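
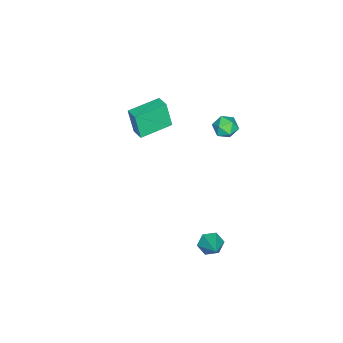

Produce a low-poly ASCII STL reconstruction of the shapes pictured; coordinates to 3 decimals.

solid 
facet normal -0.787 0.610 0.093
outer loop
vertex -4.774 -2.141 -0.209
vertex -4.283 -1.535 -0.029
vertex -4.669 -1.776 -1.722
endloop
endfacet
facet normal -0.613 -0.757 -0.225
outer loop
vertex -3.237 -2.885 -1.891
vertex -4.774 -2.141 -0.209
vertex -4.669 -1.776 -1.722
endloop
endfacet
facet normal -0.788 0.609 0.093
outer loop
vertex -4.669 -1.776 -1.722
vertex -4.283 -1.535 -0.029
vertex -4.179 -1.17 -1.542
endloop
endfacet
facet normal 0.067 0.234 -0.970
outer loop
vertex -4.179 -1.17 -1.542
vertex -3.237 -2.885 -1.891
vertex -4.669 -1.776 -1.722
endloop
endfacet
facet normal -0.067 -0.234 0.970
outer loop
vertex -4.774 -2.141 -0.209
vertex -2.851 -2.644 -0.198
vertex -4.283 -1.535 -0.029
endloop
endfacet
facet normal -0.613 -0.758 -0.225
outer loop
vertex -3.341 -3.25 -0.378
vertex -4.774 -2.141 -0.209
vertex -3.237 -2.885 -1.891
endloop
endfacet
facet normal -0.067 -0.234 0.970
outer loop
vertex -3.341 -3.25 -0.378
vertex -2.851 -2.644 -0.198
vertex -4.774 -2.141 -0.209
endloop
endfacet
facet normal 0.613 0.757 0.225
outer loop
vertex -4.283 -1.535 -0.029
vertex -2.851 -2.644 -0.198
vertex -4.179 -1.17 -1.542
endloop
endfacet
facet normal 0.067 0.234 -0.970
outer loop
vertex -2.746 -2.279 -1.711
vertex -3.237 -2.885 -1.891
vertex -4.179 -1.17 -1.542
endloop
endfacet
facet normal 0.613 0.757 0.225
outer loop
vertex -4.179 -1.17 -1.542
vertex -2.851 -2.644 -0.198
vertex -2.746 -2.279 -1.711
endloop
endfacet
facet normal 0.787 -0.610 -0.093
outer loop
vertex -2.746 -2.279 -1.711
vertex -3.341 -3.25 -0.378
vertex -3.237 -2.885 -1.891
endloop
endfacet
facet normal 0.788 -0.609 -0.092
outer loop
vertex -2.851 -2.644 -0.198
vertex -3.341 -3.25 -0.378
vertex -2.746 -2.279 -1.711
endloop
endfacet
facet normal -0.704 -0.466 -0.536
outer loop
vertex 2.768 3.076 -2.774
vertex 2.396 3.633 -2.77
vertex 2.839 3.53 -3.262
endloop
endfacet
facet normal 0.910 -0.361 -0.203
outer loop
vertex 2.768 3.076 -2.774
vertex 2.839 3.53 -3.262
vertex 3.444 4.327 -1.97
endloop
endfacet
facet normal -0.704 -0.465 -0.536
outer loop
vertex 2.839 3.53 -3.262
vertex 2.396 3.633 -2.77
vertex 2.467 4.087 -3.257
endloop
endfacet
facet normal 0.668 0.452 -0.591
outer loop
vertex 2.839 3.53 -3.262
vertex 2.467 4.087 -3.257
vertex 3.444 4.327 -1.97
endloop
endfacet
facet normal -0.703 -0.466 -0.537
outer loop
vertex 2.467 4.087 -3.257
vertex 2.396 3.633 -2.77
vertex 2.024 4.19 -2.766
endloop
endfacet
facet normal 0.014 0.981 -0.193
outer loop
vertex 2.467 4.087 -3.257
vertex 2.024 4.19 -2.766
vertex 3.444 4.327 -1.97
endloop
endfacet
facet normal -0.703 -0.466 -0.537
outer loop
vertex 2.024 4.19 -2.766
vertex 2.396 3.633 -2.77
vertex 1.953 3.736 -2.279
endloop
endfacet
facet normal -0.400 0.699 0.593
outer loop
vertex 2.024 4.19 -2.766
vertex 1.953 3.736 -2.279
vertex 3.444 4.327 -1.97
endloop
endfacet
facet normal -0.703 -0.466 -0.537
outer loop
vertex 1.953 3.736 -2.279
vertex 2.396 3.633 -2.77
vertex 2.325 3.179 -2.283
endloop
endfacet
facet normal -0.159 -0.113 0.981
outer loop
vertex 1.953 3.736 -2.279
vertex 2.325 3.179 -2.283
vertex 3.444 4.327 -1.97
endloop
endfacet
facet normal -0.703 -0.466 -0.537
outer loop
vertex 2.325 3.179 -2.283
vertex 2.396 3.633 -2.77
vertex 2.768 3.076 -2.774
endloop
endfacet
facet normal 0.497 -0.643 0.583
outer loop
vertex 2.325 3.179 -2.283
vertex 2.768 3.076 -2.774
vertex 3.444 4.327 -1.97
endloop
endfacet
facet normal 0.241 0.913 0.330
outer loop
vertex -3.153 2.847 0.809
vertex -2.948 2.567 1.434
vertex -2.476 2.635 0.901
endloop
endfacet
facet normal 0.323 0.868 -0.378
outer loop
vertex -3.153 2.847 0.809
vertex -2.476 2.635 0.901
vertex -2.815 2.494 0.287
endloop
endfacet
facet normal -0.305 0.685 -0.661
outer loop
vertex -3.153 2.847 0.809
vertex -2.815 2.494 0.287
vertex -3.496 2.339 0.441
endloop
endfacet
facet normal -0.776 0.618 -0.130
outer loop
vertex -3.153 2.847 0.809
vertex -3.496 2.339 0.441
vertex -3.578 2.385 1.15
endloop
endfacet
facet normal -0.437 0.759 0.483
outer loop
vertex -3.153 2.847 0.809
vertex -3.578 2.385 1.15
vertex -2.948 2.567 1.434
endloop
endfacet
facet normal 0.788 0.340 -0.513
outer loop
vertex -2.815 2.494 0.287
vertex -2.476 2.635 0.901
vertex -2.402 1.995 0.59
endloop
endfacet
facet normal 0.654 0.415 0.632
outer loop
vertex -2.476 2.635 0.901
vertex -2.948 2.567 1.434
vertex -2.484 2.041 1.299
endloop
endfacet
facet normal -0.445 0.166 0.880
outer loop
vertex -2.948 2.567 1.434
vertex -3.578 2.385 1.15
vertex -3.165 1.886 1.453
endloop
endfacet
facet normal -0.992 -0.061 -0.111
outer loop
vertex -3.578 2.385 1.15
vertex -3.496 2.339 0.441
vertex -3.504 1.745 0.839
endloop
endfacet
facet normal -0.230 0.046 -0.972
outer loop
vertex -3.496 2.339 0.441
vertex -2.815 2.494 0.287
vertex -3.032 1.813 0.306
endloop
endfacet
facet normal 0.776 -0.618 0.130
outer loop
vertex -2.827 1.533 0.931
vertex -2.402 1.995 0.59
vertex -2.484 2.041 1.299
endloop
endfacet
facet normal 0.305 -0.685 0.661
outer loop
vertex -2.827 1.533 0.931
vertex -2.484 2.041 1.299
vertex -3.165 1.886 1.453
endloop
endfacet
facet normal -0.323 -0.868 0.378
outer loop
vertex -2.827 1.533 0.931
vertex -3.165 1.886 1.453
vertex -3.504 1.745 0.839
endloop
endfacet
facet normal -0.241 -0.913 -0.330
outer loop
vertex -2.827 1.533 0.931
vertex -3.504 1.745 0.839
vertex -3.032 1.813 0.306
endloop
endfacet
facet normal 0.437 -0.759 -0.483
outer loop
vertex -2.827 1.533 0.931
vertex -3.032 1.813 0.306
vertex -2.402 1.995 0.59
endloop
endfacet
facet normal 0.992 0.061 0.111
outer loop
vertex -2.484 2.041 1.299
vertex -2.402 1.995 0.59
vertex -2.476 2.635 0.901
endloop
endfacet
facet normal 0.230 -0.046 0.972
outer loop
vertex -3.165 1.886 1.453
vertex -2.484 2.041 1.299
vertex -2.948 2.567 1.434
endloop
endfacet
facet normal -0.788 -0.340 0.513
outer loop
vertex -3.504 1.745 0.839
vertex -3.165 1.886 1.453
vertex -3.578 2.385 1.15
endloop
endfacet
facet normal -0.654 -0.415 -0.632
outer loop
vertex -3.032 1.813 0.306
vertex -3.504 1.745 0.839
vertex -3.496 2.339 0.441
endloop
endfacet
facet normal 0.445 -0.166 -0.880
outer loop
vertex -2.402 1.995 0.59
vertex -3.032 1.813 0.306
vertex -2.815 2.494 0.287
endloop
endfacet

endsolid


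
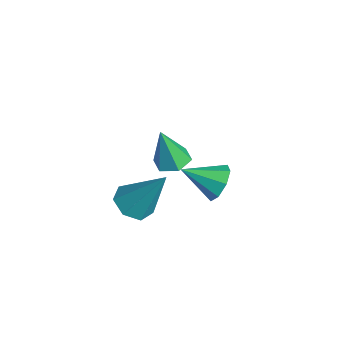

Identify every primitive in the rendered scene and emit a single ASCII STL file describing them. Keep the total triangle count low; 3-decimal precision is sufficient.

solid 
facet normal -0.343 -0.432 -0.834
outer loop
vertex 2.809 -3.728 -1.408
vertex 2.105 -3.765 -1.099
vertex 2.416 -3.2 -1.52
endloop
endfacet
facet normal 0.803 0.548 -0.233
outer loop
vertex 2.809 -3.728 -1.408
vertex 2.416 -3.2 -1.52
vertex 2.815 -2.875 0.619
endloop
endfacet
facet normal -0.345 -0.431 -0.834
outer loop
vertex 2.416 -3.2 -1.52
vertex 2.105 -3.765 -1.099
vertex 1.789 -3.097 -1.314
endloop
endfacet
facet normal 0.106 0.980 -0.169
outer loop
vertex 2.416 -3.2 -1.52
vertex 1.789 -3.097 -1.314
vertex 2.815 -2.875 0.619
endloop
endfacet
facet normal -0.345 -0.431 -0.834
outer loop
vertex 1.789 -3.097 -1.314
vertex 2.105 -3.765 -1.099
vertex 1.4 -3.497 -0.946
endloop
endfacet
facet normal -0.588 0.777 0.223
outer loop
vertex 1.789 -3.097 -1.314
vertex 1.4 -3.497 -0.946
vertex 2.815 -2.875 0.619
endloop
endfacet
facet normal -0.345 -0.432 -0.833
outer loop
vertex 1.4 -3.497 -0.946
vertex 2.105 -3.765 -1.099
vertex 1.542 -4.099 -0.693
endloop
endfacet
facet normal -0.757 0.093 0.647
outer loop
vertex 1.4 -3.497 -0.946
vertex 1.542 -4.099 -0.693
vertex 2.815 -2.875 0.619
endloop
endfacet
facet normal -0.345 -0.432 -0.833
outer loop
vertex 1.542 -4.099 -0.693
vertex 2.105 -3.765 -1.099
vertex 2.109 -4.449 -0.746
endloop
endfacet
facet normal -0.271 -0.558 0.784
outer loop
vertex 1.542 -4.099 -0.693
vertex 2.109 -4.449 -0.746
vertex 2.815 -2.875 0.619
endloop
endfacet
facet normal -0.344 -0.432 -0.834
outer loop
vertex 2.109 -4.449 -0.746
vertex 2.105 -3.765 -1.099
vertex 2.673 -4.284 -1.064
endloop
endfacet
facet normal 0.500 -0.685 0.531
outer loop
vertex 2.109 -4.449 -0.746
vertex 2.673 -4.284 -1.064
vertex 2.815 -2.875 0.619
endloop
endfacet
facet normal -0.343 -0.432 -0.834
outer loop
vertex 2.673 -4.284 -1.064
vertex 2.105 -3.765 -1.099
vertex 2.809 -3.728 -1.408
endloop
endfacet
facet normal 0.978 -0.191 0.078
outer loop
vertex 2.673 -4.284 -1.064
vertex 2.809 -3.728 -1.408
vertex 2.815 -2.875 0.619
endloop
endfacet
facet normal 0.017 0.256 -0.966
outer loop
vertex 3.139 -3.197 1.31
vertex 2.813 -2.663 1.446
vertex 3.453 -2.659 1.458
endloop
endfacet
facet normal 0.814 -0.536 0.223
outer loop
vertex 3.139 -3.197 1.31
vertex 3.453 -2.659 1.458
vertex 2.787 -3.057 2.934
endloop
endfacet
facet normal 0.017 0.255 -0.967
outer loop
vertex 3.453 -2.659 1.458
vertex 2.813 -2.663 1.446
vertex 3.126 -2.125 1.593
endloop
endfacet
facet normal 0.803 0.375 0.463
outer loop
vertex 3.453 -2.659 1.458
vertex 3.126 -2.125 1.593
vertex 2.787 -3.057 2.934
endloop
endfacet
facet normal 0.016 0.255 -0.967
outer loop
vertex 3.126 -2.125 1.593
vertex 2.813 -2.663 1.446
vertex 2.487 -2.13 1.581
endloop
endfacet
facet normal -0.017 0.823 0.568
outer loop
vertex 3.126 -2.125 1.593
vertex 2.487 -2.13 1.581
vertex 2.787 -3.057 2.934
endloop
endfacet
facet normal 0.018 0.256 -0.967
outer loop
vertex 2.487 -2.13 1.581
vertex 2.813 -2.663 1.446
vertex 2.173 -2.668 1.433
endloop
endfacet
facet normal -0.826 0.363 0.432
outer loop
vertex 2.487 -2.13 1.581
vertex 2.173 -2.668 1.433
vertex 2.787 -3.057 2.934
endloop
endfacet
facet normal 0.018 0.256 -0.967
outer loop
vertex 2.173 -2.668 1.433
vertex 2.813 -2.663 1.446
vertex 2.499 -3.201 1.298
endloop
endfacet
facet normal -0.815 -0.547 0.192
outer loop
vertex 2.173 -2.668 1.433
vertex 2.499 -3.201 1.298
vertex 2.787 -3.057 2.934
endloop
endfacet
facet normal 0.017 0.256 -0.966
outer loop
vertex 2.499 -3.201 1.298
vertex 2.813 -2.663 1.446
vertex 3.139 -3.197 1.31
endloop
endfacet
facet normal 0.005 -0.996 0.087
outer loop
vertex 2.499 -3.201 1.298
vertex 3.139 -3.197 1.31
vertex 2.787 -3.057 2.934
endloop
endfacet
facet normal 0.296 0.833 -0.467
outer loop
vertex 1.629 -0.989 -2.271
vertex 1.215 -0.566 -1.779
vertex 1.937 -0.831 -1.794
endloop
endfacet
facet normal 0.587 -0.801 -0.114
outer loop
vertex 1.629 -0.989 -2.271
vertex 1.937 -0.831 -1.794
vertex 0.785 -1.774 -1.101
endloop
endfacet
facet normal 0.296 0.833 -0.467
outer loop
vertex 1.937 -0.831 -1.794
vertex 1.215 -0.566 -1.779
vertex 1.822 -0.518 -1.308
endloop
endfacet
facet normal 0.709 -0.504 0.493
outer loop
vertex 1.937 -0.831 -1.794
vertex 1.822 -0.518 -1.308
vertex 0.785 -1.774 -1.101
endloop
endfacet
facet normal 0.296 0.833 -0.467
outer loop
vertex 1.822 -0.518 -1.308
vertex 1.215 -0.566 -1.779
vertex 1.351 -0.233 -1.098
endloop
endfacet
facet normal 0.339 -0.126 0.932
outer loop
vertex 1.822 -0.518 -1.308
vertex 1.351 -0.233 -1.098
vertex 0.785 -1.774 -1.101
endloop
endfacet
facet normal 0.296 0.833 -0.467
outer loop
vertex 1.351 -0.233 -1.098
vertex 1.215 -0.566 -1.779
vertex 0.8 -0.143 -1.287
endloop
endfacet
facet normal -0.306 0.111 0.946
outer loop
vertex 1.351 -0.233 -1.098
vertex 0.8 -0.143 -1.287
vertex 0.785 -1.774 -1.101
endloop
endfacet
facet normal 0.296 0.833 -0.467
outer loop
vertex 0.8 -0.143 -1.287
vertex 1.215 -0.566 -1.779
vertex 0.492 -0.301 -1.764
endloop
endfacet
facet normal -0.848 0.068 0.525
outer loop
vertex 0.8 -0.143 -1.287
vertex 0.492 -0.301 -1.764
vertex 0.785 -1.774 -1.101
endloop
endfacet
facet normal 0.296 0.833 -0.468
outer loop
vertex 0.492 -0.301 -1.764
vertex 1.215 -0.566 -1.779
vertex 0.607 -0.614 -2.249
endloop
endfacet
facet normal -0.970 -0.230 -0.082
outer loop
vertex 0.492 -0.301 -1.764
vertex 0.607 -0.614 -2.249
vertex 0.785 -1.774 -1.101
endloop
endfacet
facet normal 0.296 0.833 -0.468
outer loop
vertex 0.607 -0.614 -2.249
vertex 1.215 -0.566 -1.779
vertex 1.078 -0.899 -2.459
endloop
endfacet
facet normal -0.600 -0.607 -0.521
outer loop
vertex 0.607 -0.614 -2.249
vertex 1.078 -0.899 -2.459
vertex 0.785 -1.774 -1.101
endloop
endfacet
facet normal 0.296 0.833 -0.468
outer loop
vertex 1.078 -0.899 -2.459
vertex 1.215 -0.566 -1.779
vertex 1.629 -0.989 -2.271
endloop
endfacet
facet normal 0.044 -0.844 -0.534
outer loop
vertex 1.078 -0.899 -2.459
vertex 1.629 -0.989 -2.271
vertex 0.785 -1.774 -1.101
endloop
endfacet

endsolid


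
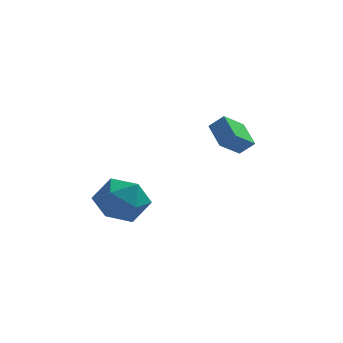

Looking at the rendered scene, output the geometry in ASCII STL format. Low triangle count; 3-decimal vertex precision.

solid 
facet normal -0.918 0.271 -0.291
outer loop
vertex -1.103 -1.654 -3.301
vertex -1.525 -2.001 -2.293
vertex -1.165 -0.921 -2.422
endloop
endfacet
facet normal -0.421 0.682 -0.598
outer loop
vertex -1.103 -1.654 -3.301
vertex -1.165 -0.921 -2.422
vertex -0.236 -0.935 -3.092
endloop
endfacet
facet normal 0.019 0.258 -0.966
outer loop
vertex -1.103 -1.654 -3.301
vertex -0.236 -0.935 -3.092
vertex -0.021 -2.024 -3.378
endloop
endfacet
facet normal -0.205 -0.416 -0.886
outer loop
vertex -1.103 -1.654 -3.301
vertex -0.021 -2.024 -3.378
vertex -0.819 -2.683 -2.884
endloop
endfacet
facet normal -0.785 -0.406 -0.468
outer loop
vertex -1.103 -1.654 -3.301
vertex -0.819 -2.683 -2.884
vertex -1.525 -2.001 -2.293
endloop
endfacet
facet normal -0.044 0.996 -0.081
outer loop
vertex -0.236 -0.935 -3.092
vertex -1.165 -0.921 -2.422
vertex -0.121 -0.837 -1.956
endloop
endfacet
facet normal -0.847 0.332 0.416
outer loop
vertex -1.165 -0.921 -2.422
vertex -1.525 -2.001 -2.293
vertex -0.919 -1.496 -1.462
endloop
endfacet
facet normal -0.631 -0.765 0.130
outer loop
vertex -1.525 -2.001 -2.293
vertex -0.819 -2.683 -2.884
vertex -0.704 -2.585 -1.748
endloop
endfacet
facet normal 0.306 -0.780 -0.546
outer loop
vertex -0.819 -2.683 -2.884
vertex -0.021 -2.024 -3.378
vertex 0.225 -2.599 -2.418
endloop
endfacet
facet normal 0.669 0.310 -0.676
outer loop
vertex -0.021 -2.024 -3.378
vertex -0.236 -0.935 -3.092
vertex 0.585 -1.519 -2.547
endloop
endfacet
facet normal 0.205 0.416 0.886
outer loop
vertex 0.163 -1.866 -1.539
vertex -0.121 -0.837 -1.956
vertex -0.919 -1.496 -1.462
endloop
endfacet
facet normal -0.019 -0.258 0.966
outer loop
vertex 0.163 -1.866 -1.539
vertex -0.919 -1.496 -1.462
vertex -0.704 -2.585 -1.748
endloop
endfacet
facet normal 0.421 -0.682 0.598
outer loop
vertex 0.163 -1.866 -1.539
vertex -0.704 -2.585 -1.748
vertex 0.225 -2.599 -2.418
endloop
endfacet
facet normal 0.918 -0.271 0.291
outer loop
vertex 0.163 -1.866 -1.539
vertex 0.225 -2.599 -2.418
vertex 0.585 -1.519 -2.547
endloop
endfacet
facet normal 0.785 0.406 0.468
outer loop
vertex 0.163 -1.866 -1.539
vertex 0.585 -1.519 -2.547
vertex -0.121 -0.837 -1.956
endloop
endfacet
facet normal -0.306 0.780 0.546
outer loop
vertex -0.919 -1.496 -1.462
vertex -0.121 -0.837 -1.956
vertex -1.165 -0.921 -2.422
endloop
endfacet
facet normal -0.669 -0.310 0.676
outer loop
vertex -0.704 -2.585 -1.748
vertex -0.919 -1.496 -1.462
vertex -1.525 -2.001 -2.293
endloop
endfacet
facet normal 0.044 -0.996 0.081
outer loop
vertex 0.225 -2.599 -2.418
vertex -0.704 -2.585 -1.748
vertex -0.819 -2.683 -2.884
endloop
endfacet
facet normal 0.847 -0.332 -0.416
outer loop
vertex 0.585 -1.519 -2.547
vertex 0.225 -2.599 -2.418
vertex -0.021 -2.024 -3.378
endloop
endfacet
facet normal 0.631 0.765 -0.130
outer loop
vertex -0.121 -0.837 -1.956
vertex 0.585 -1.519 -2.547
vertex -0.236 -0.935 -3.092
endloop
endfacet
facet normal -0.732 0.025 -0.680
outer loop
vertex 2.56 1.722 -0.693
vertex 1.985 2.687 -0.038
vertex 3.202 2.554 -1.353
endloop
endfacet
facet normal 0.442 -0.742 -0.504
outer loop
vertex 3.795 2.533 -0.802
vertex 2.56 1.722 -0.693
vertex 3.202 2.554 -1.353
endloop
endfacet
facet normal -0.732 0.025 -0.680
outer loop
vertex 3.202 2.554 -1.353
vertex 1.985 2.687 -0.038
vertex 2.626 3.518 -0.698
endloop
endfacet
facet normal 0.518 0.670 -0.532
outer loop
vertex 2.626 3.518 -0.698
vertex 3.795 2.533 -0.802
vertex 3.202 2.554 -1.353
endloop
endfacet
facet normal -0.518 -0.670 0.532
outer loop
vertex 2.56 1.722 -0.693
vertex 2.578 2.666 0.513
vertex 1.985 2.687 -0.038
endloop
endfacet
facet normal 0.443 -0.742 -0.504
outer loop
vertex 3.154 1.702 -0.142
vertex 2.56 1.722 -0.693
vertex 3.795 2.533 -0.802
endloop
endfacet
facet normal -0.517 -0.670 0.533
outer loop
vertex 3.154 1.702 -0.142
vertex 2.578 2.666 0.513
vertex 2.56 1.722 -0.693
endloop
endfacet
facet normal -0.442 0.742 0.504
outer loop
vertex 1.985 2.687 -0.038
vertex 2.578 2.666 0.513
vertex 2.626 3.518 -0.698
endloop
endfacet
facet normal 0.517 0.670 -0.533
outer loop
vertex 3.22 3.498 -0.147
vertex 3.795 2.533 -0.802
vertex 2.626 3.518 -0.698
endloop
endfacet
facet normal -0.443 0.742 0.504
outer loop
vertex 2.626 3.518 -0.698
vertex 2.578 2.666 0.513
vertex 3.22 3.498 -0.147
endloop
endfacet
facet normal 0.733 -0.025 0.680
outer loop
vertex 3.22 3.498 -0.147
vertex 3.154 1.702 -0.142
vertex 3.795 2.533 -0.802
endloop
endfacet
facet normal 0.732 -0.025 0.681
outer loop
vertex 2.578 2.666 0.513
vertex 3.154 1.702 -0.142
vertex 3.22 3.498 -0.147
endloop
endfacet

endsolid


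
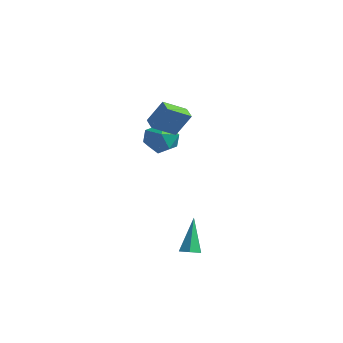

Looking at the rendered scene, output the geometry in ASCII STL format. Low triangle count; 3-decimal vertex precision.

solid 
facet normal 0.267 -0.371 -0.889
outer loop
vertex 3.441 -0.979 -3.218
vertex 2.863 -1.143 -3.323
vertex 3.059 -0.592 -3.494
endloop
endfacet
facet normal 0.646 0.748 0.154
outer loop
vertex 3.441 -0.979 -3.218
vertex 3.059 -0.592 -3.494
vertex 2.297 -0.357 -1.437
endloop
endfacet
facet normal 0.266 -0.371 -0.890
outer loop
vertex 3.059 -0.592 -3.494
vertex 2.863 -1.143 -3.323
vertex 2.481 -0.755 -3.599
endloop
endfacet
facet normal -0.233 0.953 -0.195
outer loop
vertex 3.059 -0.592 -3.494
vertex 2.481 -0.755 -3.599
vertex 2.297 -0.357 -1.437
endloop
endfacet
facet normal 0.266 -0.371 -0.890
outer loop
vertex 2.481 -0.755 -3.599
vertex 2.863 -1.143 -3.323
vertex 2.284 -1.307 -3.428
endloop
endfacet
facet normal -0.946 0.296 -0.135
outer loop
vertex 2.481 -0.755 -3.599
vertex 2.284 -1.307 -3.428
vertex 2.297 -0.357 -1.437
endloop
endfacet
facet normal 0.266 -0.371 -0.890
outer loop
vertex 2.284 -1.307 -3.428
vertex 2.863 -1.143 -3.323
vertex 2.666 -1.695 -3.152
endloop
endfacet
facet normal -0.776 -0.568 0.276
outer loop
vertex 2.284 -1.307 -3.428
vertex 2.666 -1.695 -3.152
vertex 2.297 -0.357 -1.437
endloop
endfacet
facet normal 0.267 -0.371 -0.890
outer loop
vertex 2.666 -1.695 -3.152
vertex 2.863 -1.143 -3.323
vertex 3.244 -1.531 -3.047
endloop
endfacet
facet normal 0.106 -0.773 0.626
outer loop
vertex 2.666 -1.695 -3.152
vertex 3.244 -1.531 -3.047
vertex 2.297 -0.357 -1.437
endloop
endfacet
facet normal 0.267 -0.371 -0.890
outer loop
vertex 3.244 -1.531 -3.047
vertex 2.863 -1.143 -3.323
vertex 3.441 -0.979 -3.218
endloop
endfacet
facet normal 0.817 -0.116 0.565
outer loop
vertex 3.244 -1.531 -3.047
vertex 3.441 -0.979 -3.218
vertex 2.297 -0.357 -1.437
endloop
endfacet
facet normal 0.286 0.699 0.656
outer loop
vertex -4.027 4.205 1.342
vertex -3.925 3.431 2.122
vertex -3.064 3.683 1.478
endloop
endfacet
facet normal 0.477 0.879 -0.007
outer loop
vertex -4.027 4.205 1.342
vertex -3.064 3.683 1.478
vertex -3.445 3.882 0.461
endloop
endfacet
facet normal -0.114 0.906 -0.407
outer loop
vertex -4.027 4.205 1.342
vertex -3.445 3.882 0.461
vertex -4.541 3.751 0.476
endloop
endfacet
facet normal -0.669 0.743 0.008
outer loop
vertex -4.027 4.205 1.342
vertex -4.541 3.751 0.476
vertex -4.838 3.473 1.503
endloop
endfacet
facet normal -0.423 0.615 0.666
outer loop
vertex -4.027 4.205 1.342
vertex -4.838 3.473 1.503
vertex -3.925 3.431 2.122
endloop
endfacet
facet normal 0.894 0.361 -0.264
outer loop
vertex -3.445 3.882 0.461
vertex -3.064 3.683 1.478
vertex -2.982 2.907 0.697
endloop
endfacet
facet normal 0.584 0.069 0.808
outer loop
vertex -3.064 3.683 1.478
vertex -3.925 3.431 2.122
vertex -3.279 2.629 1.724
endloop
endfacet
facet normal -0.562 -0.067 0.824
outer loop
vertex -3.925 3.431 2.122
vertex -4.838 3.473 1.503
vertex -4.375 2.498 1.739
endloop
endfacet
facet normal -0.961 0.140 -0.240
outer loop
vertex -4.838 3.473 1.503
vertex -4.541 3.751 0.476
vertex -4.756 2.697 0.722
endloop
endfacet
facet normal -0.061 0.404 -0.913
outer loop
vertex -4.541 3.751 0.476
vertex -3.445 3.882 0.461
vertex -3.895 2.949 0.078
endloop
endfacet
facet normal 0.669 -0.743 -0.008
outer loop
vertex -3.793 2.175 0.858
vertex -2.982 2.907 0.697
vertex -3.279 2.629 1.724
endloop
endfacet
facet normal 0.114 -0.906 0.407
outer loop
vertex -3.793 2.175 0.858
vertex -3.279 2.629 1.724
vertex -4.375 2.498 1.739
endloop
endfacet
facet normal -0.477 -0.879 0.007
outer loop
vertex -3.793 2.175 0.858
vertex -4.375 2.498 1.739
vertex -4.756 2.697 0.722
endloop
endfacet
facet normal -0.286 -0.699 -0.656
outer loop
vertex -3.793 2.175 0.858
vertex -4.756 2.697 0.722
vertex -3.895 2.949 0.078
endloop
endfacet
facet normal 0.423 -0.615 -0.666
outer loop
vertex -3.793 2.175 0.858
vertex -3.895 2.949 0.078
vertex -2.982 2.907 0.697
endloop
endfacet
facet normal 0.961 -0.140 0.240
outer loop
vertex -3.279 2.629 1.724
vertex -2.982 2.907 0.697
vertex -3.064 3.683 1.478
endloop
endfacet
facet normal 0.061 -0.404 0.913
outer loop
vertex -4.375 2.498 1.739
vertex -3.279 2.629 1.724
vertex -3.925 3.431 2.122
endloop
endfacet
facet normal -0.894 -0.361 0.264
outer loop
vertex -4.756 2.697 0.722
vertex -4.375 2.498 1.739
vertex -4.838 3.473 1.503
endloop
endfacet
facet normal -0.584 -0.069 -0.808
outer loop
vertex -3.895 2.949 0.078
vertex -4.756 2.697 0.722
vertex -4.541 3.751 0.476
endloop
endfacet
facet normal 0.562 0.067 -0.824
outer loop
vertex -2.982 2.907 0.697
vertex -3.895 2.949 0.078
vertex -3.445 3.882 0.461
endloop
endfacet
facet normal -0.389 -0.346 -0.854
outer loop
vertex -1.584 0.414 3.301
vertex -2.352 0.798 3.495
vertex -1.143 1.652 2.598
endloop
endfacet
facet normal 0.873 -0.436 -0.220
outer loop
vertex -0.548 2.182 3.905
vertex -1.584 0.414 3.301
vertex -1.143 1.652 2.598
endloop
endfacet
facet normal -0.389 -0.346 -0.854
outer loop
vertex -1.143 1.652 2.598
vertex -2.352 0.798 3.495
vertex -1.911 2.036 2.792
endloop
endfacet
facet normal 0.296 0.831 -0.472
outer loop
vertex -1.911 2.036 2.792
vertex -0.548 2.182 3.905
vertex -1.143 1.652 2.598
endloop
endfacet
facet normal -0.296 -0.831 0.472
outer loop
vertex -1.584 0.414 3.301
vertex -1.757 1.328 4.802
vertex -2.352 0.798 3.495
endloop
endfacet
facet normal 0.873 -0.436 -0.220
outer loop
vertex -0.989 0.944 4.608
vertex -1.584 0.414 3.301
vertex -0.548 2.182 3.905
endloop
endfacet
facet normal -0.296 -0.831 0.472
outer loop
vertex -0.989 0.944 4.608
vertex -1.757 1.328 4.802
vertex -1.584 0.414 3.301
endloop
endfacet
facet normal -0.873 0.436 0.220
outer loop
vertex -2.352 0.798 3.495
vertex -1.757 1.328 4.802
vertex -1.911 2.036 2.792
endloop
endfacet
facet normal 0.296 0.831 -0.472
outer loop
vertex -1.316 2.566 4.099
vertex -0.548 2.182 3.905
vertex -1.911 2.036 2.792
endloop
endfacet
facet normal -0.873 0.436 0.220
outer loop
vertex -1.911 2.036 2.792
vertex -1.757 1.328 4.802
vertex -1.316 2.566 4.099
endloop
endfacet
facet normal 0.389 0.346 0.854
outer loop
vertex -1.316 2.566 4.099
vertex -0.989 0.944 4.608
vertex -0.548 2.182 3.905
endloop
endfacet
facet normal 0.389 0.346 0.854
outer loop
vertex -1.757 1.328 4.802
vertex -0.989 0.944 4.608
vertex -1.316 2.566 4.099
endloop
endfacet

endsolid


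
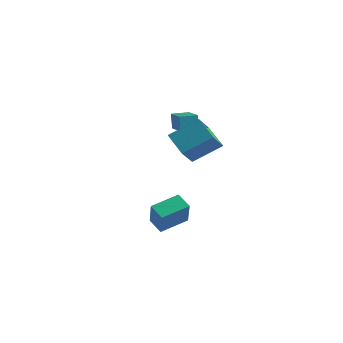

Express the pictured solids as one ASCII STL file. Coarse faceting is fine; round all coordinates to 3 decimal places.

solid 
facet normal -0.847 0.121 0.518
outer loop
vertex 1.658 -4.422 -2.331
vertex 2.209 -2.836 -1.801
vertex 0.824 -3.613 -3.885
endloop
endfacet
facet normal -0.314 -0.901 -0.301
outer loop
vertex 1.731 -3.744 -4.439
vertex 1.658 -4.422 -2.331
vertex 0.824 -3.613 -3.885
endloop
endfacet
facet normal -0.847 0.122 0.517
outer loop
vertex 0.824 -3.613 -3.885
vertex 2.209 -2.836 -1.801
vertex 1.376 -2.028 -3.356
endloop
endfacet
facet normal -0.429 0.417 -0.801
outer loop
vertex 1.376 -2.028 -3.356
vertex 1.731 -3.744 -4.439
vertex 0.824 -3.613 -3.885
endloop
endfacet
facet normal 0.429 -0.417 0.801
outer loop
vertex 1.658 -4.422 -2.331
vertex 3.116 -2.967 -2.355
vertex 2.209 -2.836 -1.801
endloop
endfacet
facet normal -0.313 -0.901 -0.301
outer loop
vertex 2.564 -4.552 -2.884
vertex 1.658 -4.422 -2.331
vertex 1.731 -3.744 -4.439
endloop
endfacet
facet normal 0.429 -0.417 0.801
outer loop
vertex 2.564 -4.552 -2.884
vertex 3.116 -2.967 -2.355
vertex 1.658 -4.422 -2.331
endloop
endfacet
facet normal 0.313 0.901 0.300
outer loop
vertex 2.209 -2.836 -1.801
vertex 3.116 -2.967 -2.355
vertex 1.376 -2.028 -3.356
endloop
endfacet
facet normal -0.429 0.417 -0.801
outer loop
vertex 2.282 -2.158 -3.909
vertex 1.731 -3.744 -4.439
vertex 1.376 -2.028 -3.356
endloop
endfacet
facet normal 0.313 0.901 0.301
outer loop
vertex 1.376 -2.028 -3.356
vertex 3.116 -2.967 -2.355
vertex 2.282 -2.158 -3.909
endloop
endfacet
facet normal 0.847 -0.122 -0.517
outer loop
vertex 2.282 -2.158 -3.909
vertex 2.564 -4.552 -2.884
vertex 1.731 -3.744 -4.439
endloop
endfacet
facet normal 0.847 -0.122 -0.518
outer loop
vertex 3.116 -2.967 -2.355
vertex 2.564 -4.552 -2.884
vertex 2.282 -2.158 -3.909
endloop
endfacet
facet normal -0.811 0.236 0.535
outer loop
vertex -0.727 2.14 1.82
vertex -1.075 3.402 0.735
vertex -1.882 0.816 0.651
endloop
endfacet
facet normal 0.204 -0.742 0.638
outer loop
vertex -0.445 0.398 -0.295
vertex -0.727 2.14 1.82
vertex -1.882 0.816 0.651
endloop
endfacet
facet normal -0.811 0.236 0.535
outer loop
vertex -1.882 0.816 0.651
vertex -1.075 3.402 0.735
vertex -2.23 2.078 -0.434
endloop
endfacet
facet normal -0.547 -0.627 -0.554
outer loop
vertex -2.23 2.078 -0.434
vertex -0.445 0.398 -0.295
vertex -1.882 0.816 0.651
endloop
endfacet
facet normal 0.547 0.627 0.554
outer loop
vertex -0.727 2.14 1.82
vertex 0.362 2.984 -0.211
vertex -1.075 3.402 0.735
endloop
endfacet
facet normal 0.204 -0.742 0.638
outer loop
vertex 0.71 1.722 0.874
vertex -0.727 2.14 1.82
vertex -0.445 0.398 -0.295
endloop
endfacet
facet normal 0.547 0.627 0.554
outer loop
vertex 0.71 1.722 0.874
vertex 0.362 2.984 -0.211
vertex -0.727 2.14 1.82
endloop
endfacet
facet normal -0.204 0.742 -0.638
outer loop
vertex -1.075 3.402 0.735
vertex 0.362 2.984 -0.211
vertex -2.23 2.078 -0.434
endloop
endfacet
facet normal -0.547 -0.627 -0.554
outer loop
vertex -0.793 1.66 -1.38
vertex -0.445 0.398 -0.295
vertex -2.23 2.078 -0.434
endloop
endfacet
facet normal -0.204 0.742 -0.638
outer loop
vertex -2.23 2.078 -0.434
vertex 0.362 2.984 -0.211
vertex -0.793 1.66 -1.38
endloop
endfacet
facet normal 0.811 -0.236 -0.535
outer loop
vertex -0.793 1.66 -1.38
vertex 0.71 1.722 0.874
vertex -0.445 0.398 -0.295
endloop
endfacet
facet normal 0.811 -0.236 -0.535
outer loop
vertex 0.362 2.984 -0.211
vertex 0.71 1.722 0.874
vertex -0.793 1.66 -1.38
endloop
endfacet
facet normal -0.844 0.504 -0.181
outer loop
vertex -4.393 3.85 0.966
vertex -3.827 4.804 0.983
vertex -4.212 3.762 -0.126
endloop
endfacet
facet normal -0.510 -0.860 -0.015
outer loop
vertex -2.793 2.916 0.177
vertex -4.393 3.85 0.966
vertex -4.212 3.762 -0.126
endloop
endfacet
facet normal -0.845 0.504 -0.180
outer loop
vertex -4.212 3.762 -0.126
vertex -3.827 4.804 0.983
vertex -3.646 4.717 -0.108
endloop
endfacet
facet normal 0.163 -0.078 -0.983
outer loop
vertex -3.646 4.717 -0.108
vertex -2.793 2.916 0.177
vertex -4.212 3.762 -0.126
endloop
endfacet
facet normal -0.163 0.079 0.983
outer loop
vertex -4.393 3.85 0.966
vertex -2.408 3.958 1.286
vertex -3.827 4.804 0.983
endloop
endfacet
facet normal -0.510 -0.860 -0.016
outer loop
vertex -2.974 3.003 1.268
vertex -4.393 3.85 0.966
vertex -2.793 2.916 0.177
endloop
endfacet
facet normal -0.163 0.078 0.984
outer loop
vertex -2.974 3.003 1.268
vertex -2.408 3.958 1.286
vertex -4.393 3.85 0.966
endloop
endfacet
facet normal 0.510 0.860 0.016
outer loop
vertex -3.827 4.804 0.983
vertex -2.408 3.958 1.286
vertex -3.646 4.717 -0.108
endloop
endfacet
facet normal 0.162 -0.079 -0.984
outer loop
vertex -2.227 3.87 0.194
vertex -2.793 2.916 0.177
vertex -3.646 4.717 -0.108
endloop
endfacet
facet normal 0.510 0.860 0.015
outer loop
vertex -3.646 4.717 -0.108
vertex -2.408 3.958 1.286
vertex -2.227 3.87 0.194
endloop
endfacet
facet normal 0.845 -0.504 0.180
outer loop
vertex -2.227 3.87 0.194
vertex -2.974 3.003 1.268
vertex -2.793 2.916 0.177
endloop
endfacet
facet normal 0.845 -0.504 0.181
outer loop
vertex -2.408 3.958 1.286
vertex -2.974 3.003 1.268
vertex -2.227 3.87 0.194
endloop
endfacet

endsolid


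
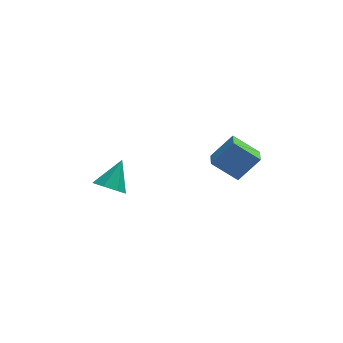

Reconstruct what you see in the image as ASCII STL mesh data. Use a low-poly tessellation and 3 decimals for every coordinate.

solid 
facet normal -0.640 -0.143 -0.755
outer loop
vertex 1.015 -3.824 2.074
vertex 1.07 -2.744 1.823
vertex 2.425 -4.16 0.941
endloop
endfacet
facet normal -0.050 -0.973 0.226
outer loop
vertex 3.61 -3.896 2.337
vertex 1.015 -3.824 2.074
vertex 2.425 -4.16 0.941
endloop
endfacet
facet normal -0.640 -0.143 -0.755
outer loop
vertex 2.425 -4.16 0.941
vertex 1.07 -2.744 1.823
vertex 2.48 -3.08 0.69
endloop
endfacet
facet normal 0.766 -0.182 -0.616
outer loop
vertex 2.48 -3.08 0.69
vertex 3.61 -3.896 2.337
vertex 2.425 -4.16 0.941
endloop
endfacet
facet normal -0.766 0.182 0.616
outer loop
vertex 1.015 -3.824 2.074
vertex 2.255 -2.48 3.219
vertex 1.07 -2.744 1.823
endloop
endfacet
facet normal -0.050 -0.973 0.226
outer loop
vertex 2.2 -3.56 3.47
vertex 1.015 -3.824 2.074
vertex 3.61 -3.896 2.337
endloop
endfacet
facet normal -0.766 0.182 0.616
outer loop
vertex 2.2 -3.56 3.47
vertex 2.255 -2.48 3.219
vertex 1.015 -3.824 2.074
endloop
endfacet
facet normal 0.050 0.973 -0.226
outer loop
vertex 1.07 -2.744 1.823
vertex 2.255 -2.48 3.219
vertex 2.48 -3.08 0.69
endloop
endfacet
facet normal 0.766 -0.182 -0.616
outer loop
vertex 3.665 -2.816 2.086
vertex 3.61 -3.896 2.337
vertex 2.48 -3.08 0.69
endloop
endfacet
facet normal 0.050 0.973 -0.226
outer loop
vertex 2.48 -3.08 0.69
vertex 2.255 -2.48 3.219
vertex 3.665 -2.816 2.086
endloop
endfacet
facet normal 0.640 0.143 0.755
outer loop
vertex 3.665 -2.816 2.086
vertex 2.2 -3.56 3.47
vertex 3.61 -3.896 2.337
endloop
endfacet
facet normal 0.640 0.143 0.755
outer loop
vertex 2.255 -2.48 3.219
vertex 2.2 -3.56 3.47
vertex 3.665 -2.816 2.086
endloop
endfacet
facet normal -0.392 -0.595 -0.701
outer loop
vertex -3.452 -3.284 -0.668
vertex -4.348 -2.954 -0.447
vertex -3.712 -2.6 -1.103
endloop
endfacet
facet normal 0.952 0.260 -0.160
outer loop
vertex -3.452 -3.284 -0.668
vertex -3.712 -2.6 -1.103
vertex -3.592 -1.806 0.907
endloop
endfacet
facet normal -0.392 -0.595 -0.701
outer loop
vertex -3.712 -2.6 -1.103
vertex -4.348 -2.954 -0.447
vertex -4.451 -2.184 -1.043
endloop
endfacet
facet normal 0.437 0.827 -0.353
outer loop
vertex -3.712 -2.6 -1.103
vertex -4.451 -2.184 -1.043
vertex -3.592 -1.806 0.907
endloop
endfacet
facet normal -0.391 -0.596 -0.702
outer loop
vertex -4.451 -2.184 -1.043
vertex -4.348 -2.954 -0.447
vertex -5.113 -2.348 -0.535
endloop
endfacet
facet normal -0.284 0.957 -0.061
outer loop
vertex -4.451 -2.184 -1.043
vertex -5.113 -2.348 -0.535
vertex -3.592 -1.806 0.907
endloop
endfacet
facet normal -0.391 -0.596 -0.701
outer loop
vertex -5.113 -2.348 -0.535
vertex -4.348 -2.954 -0.447
vertex -5.199 -2.968 0.04
endloop
endfacet
facet normal -0.668 0.554 0.497
outer loop
vertex -5.113 -2.348 -0.535
vertex -5.199 -2.968 0.04
vertex -3.592 -1.806 0.907
endloop
endfacet
facet normal -0.392 -0.595 -0.702
outer loop
vertex -5.199 -2.968 0.04
vertex -4.348 -2.954 -0.447
vertex -4.644 -3.579 0.248
endloop
endfacet
facet normal -0.427 -0.081 0.901
outer loop
vertex -5.199 -2.968 0.04
vertex -4.644 -3.579 0.248
vertex -3.592 -1.806 0.907
endloop
endfacet
facet normal -0.392 -0.595 -0.702
outer loop
vertex -4.644 -3.579 0.248
vertex -4.348 -2.954 -0.447
vertex -3.867 -3.719 -0.067
endloop
endfacet
facet normal 0.258 -0.468 0.845
outer loop
vertex -4.644 -3.579 0.248
vertex -3.867 -3.719 -0.067
vertex -3.592 -1.806 0.907
endloop
endfacet
facet normal -0.392 -0.595 -0.702
outer loop
vertex -3.867 -3.719 -0.067
vertex -4.348 -2.954 -0.447
vertex -3.452 -3.284 -0.668
endloop
endfacet
facet normal 0.872 -0.316 0.374
outer loop
vertex -3.867 -3.719 -0.067
vertex -3.452 -3.284 -0.668
vertex -3.592 -1.806 0.907
endloop
endfacet

endsolid


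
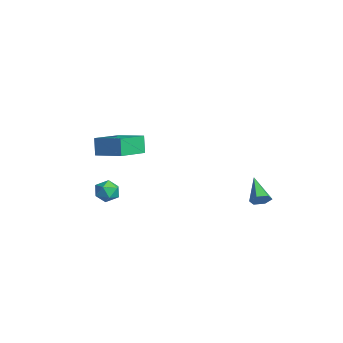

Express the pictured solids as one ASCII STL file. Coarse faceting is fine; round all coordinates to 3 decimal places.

solid 
facet normal -0.781 -0.573 -0.250
outer loop
vertex -1.968 -4.697 2.234
vertex -2.974 -3.105 1.729
vertex -1.569 -4.78 1.18
endloop
endfacet
facet normal 0.516 -0.817 0.259
outer loop
vertex -0.226 -3.795 1.611
vertex -1.968 -4.697 2.234
vertex -1.569 -4.78 1.18
endloop
endfacet
facet normal -0.781 -0.573 -0.250
outer loop
vertex -1.569 -4.78 1.18
vertex -2.974 -3.105 1.729
vertex -2.575 -3.188 0.675
endloop
endfacet
facet normal 0.353 -0.073 -0.933
outer loop
vertex -2.575 -3.188 0.675
vertex -0.226 -3.795 1.611
vertex -1.569 -4.78 1.18
endloop
endfacet
facet normal -0.353 0.073 0.933
outer loop
vertex -1.968 -4.697 2.234
vertex -1.631 -2.12 2.16
vertex -2.974 -3.105 1.729
endloop
endfacet
facet normal 0.516 -0.817 0.259
outer loop
vertex -0.625 -3.712 2.665
vertex -1.968 -4.697 2.234
vertex -0.226 -3.795 1.611
endloop
endfacet
facet normal -0.353 0.073 0.933
outer loop
vertex -0.625 -3.712 2.665
vertex -1.631 -2.12 2.16
vertex -1.968 -4.697 2.234
endloop
endfacet
facet normal -0.516 0.817 -0.259
outer loop
vertex -2.974 -3.105 1.729
vertex -1.631 -2.12 2.16
vertex -2.575 -3.188 0.675
endloop
endfacet
facet normal 0.353 -0.073 -0.933
outer loop
vertex -1.232 -2.203 1.106
vertex -0.226 -3.795 1.611
vertex -2.575 -3.188 0.675
endloop
endfacet
facet normal -0.516 0.817 -0.259
outer loop
vertex -2.575 -3.188 0.675
vertex -1.631 -2.12 2.16
vertex -1.232 -2.203 1.106
endloop
endfacet
facet normal 0.781 0.573 0.250
outer loop
vertex -1.232 -2.203 1.106
vertex -0.625 -3.712 2.665
vertex -0.226 -3.795 1.611
endloop
endfacet
facet normal 0.781 0.573 0.250
outer loop
vertex -1.631 -2.12 2.16
vertex -0.625 -3.712 2.665
vertex -1.232 -2.203 1.106
endloop
endfacet
facet normal 0.825 -0.093 -0.557
outer loop
vertex 1.327 3.656 -1.813
vertex 0.994 3.39 -2.262
vertex 1.068 4.005 -2.255
endloop
endfacet
facet normal 0.118 0.812 0.572
outer loop
vertex 1.327 3.656 -1.813
vertex 1.068 4.005 -2.255
vertex -0.434 3.55 -1.298
endloop
endfacet
facet normal 0.824 -0.093 -0.558
outer loop
vertex 1.068 4.005 -2.255
vertex 0.994 3.39 -2.262
vertex 0.734 3.739 -2.704
endloop
endfacet
facet normal -0.409 0.886 -0.221
outer loop
vertex 1.068 4.005 -2.255
vertex 0.734 3.739 -2.704
vertex -0.434 3.55 -1.298
endloop
endfacet
facet normal 0.825 -0.092 -0.558
outer loop
vertex 0.734 3.739 -2.704
vertex 0.994 3.39 -2.262
vertex 0.66 3.123 -2.712
endloop
endfacet
facet normal -0.772 0.101 -0.628
outer loop
vertex 0.734 3.739 -2.704
vertex 0.66 3.123 -2.712
vertex -0.434 3.55 -1.298
endloop
endfacet
facet normal 0.825 -0.093 -0.557
outer loop
vertex 0.66 3.123 -2.712
vertex 0.994 3.39 -2.262
vertex 0.919 2.774 -2.27
endloop
endfacet
facet normal -0.608 -0.757 -0.242
outer loop
vertex 0.66 3.123 -2.712
vertex 0.919 2.774 -2.27
vertex -0.434 3.55 -1.298
endloop
endfacet
facet normal 0.825 -0.093 -0.557
outer loop
vertex 0.919 2.774 -2.27
vertex 0.994 3.39 -2.262
vertex 1.253 3.041 -1.82
endloop
endfacet
facet normal -0.080 -0.830 0.552
outer loop
vertex 0.919 2.774 -2.27
vertex 1.253 3.041 -1.82
vertex -0.434 3.55 -1.298
endloop
endfacet
facet normal 0.825 -0.093 -0.557
outer loop
vertex 1.253 3.041 -1.82
vertex 0.994 3.39 -2.262
vertex 1.327 3.656 -1.813
endloop
endfacet
facet normal 0.283 -0.045 0.958
outer loop
vertex 1.253 3.041 -1.82
vertex 1.327 3.656 -1.813
vertex -0.434 3.55 -1.298
endloop
endfacet
facet normal -0.657 0.535 0.532
outer loop
vertex -3.97 -2.828 -2.639
vertex -4.475 -3.434 -2.653
vertex -3.95 -3.371 -2.068
endloop
endfacet
facet normal 0.013 0.725 0.689
outer loop
vertex -3.97 -2.828 -2.639
vertex -3.95 -3.371 -2.068
vertex -3.278 -3.094 -2.372
endloop
endfacet
facet normal 0.329 0.941 0.085
outer loop
vertex -3.97 -2.828 -2.639
vertex -3.278 -3.094 -2.372
vertex -3.386 -2.986 -3.146
endloop
endfacet
facet normal -0.147 0.884 -0.445
outer loop
vertex -3.97 -2.828 -2.639
vertex -3.386 -2.986 -3.146
vertex -4.126 -3.196 -3.319
endloop
endfacet
facet normal -0.755 0.633 -0.169
outer loop
vertex -3.97 -2.828 -2.639
vertex -4.126 -3.196 -3.319
vertex -4.475 -3.434 -2.653
endloop
endfacet
facet normal 0.357 0.146 0.923
outer loop
vertex -3.278 -3.094 -2.372
vertex -3.95 -3.371 -2.068
vertex -3.354 -3.864 -2.221
endloop
endfacet
facet normal -0.726 -0.161 0.669
outer loop
vertex -3.95 -3.371 -2.068
vertex -4.475 -3.434 -2.653
vertex -4.094 -4.074 -2.394
endloop
endfacet
facet normal -0.885 -0.004 -0.465
outer loop
vertex -4.475 -3.434 -2.653
vertex -4.126 -3.196 -3.319
vertex -4.202 -3.966 -3.168
endloop
endfacet
facet normal 0.099 0.402 -0.910
outer loop
vertex -4.126 -3.196 -3.319
vertex -3.386 -2.986 -3.146
vertex -3.53 -3.689 -3.472
endloop
endfacet
facet normal 0.867 0.495 -0.052
outer loop
vertex -3.386 -2.986 -3.146
vertex -3.278 -3.094 -2.372
vertex -3.005 -3.626 -2.887
endloop
endfacet
facet normal 0.147 -0.884 0.445
outer loop
vertex -3.51 -4.232 -2.901
vertex -3.354 -3.864 -2.221
vertex -4.094 -4.074 -2.394
endloop
endfacet
facet normal -0.329 -0.941 -0.085
outer loop
vertex -3.51 -4.232 -2.901
vertex -4.094 -4.074 -2.394
vertex -4.202 -3.966 -3.168
endloop
endfacet
facet normal -0.013 -0.725 -0.689
outer loop
vertex -3.51 -4.232 -2.901
vertex -4.202 -3.966 -3.168
vertex -3.53 -3.689 -3.472
endloop
endfacet
facet normal 0.657 -0.535 -0.532
outer loop
vertex -3.51 -4.232 -2.901
vertex -3.53 -3.689 -3.472
vertex -3.005 -3.626 -2.887
endloop
endfacet
facet normal 0.755 -0.633 0.169
outer loop
vertex -3.51 -4.232 -2.901
vertex -3.005 -3.626 -2.887
vertex -3.354 -3.864 -2.221
endloop
endfacet
facet normal -0.099 -0.402 0.910
outer loop
vertex -4.094 -4.074 -2.394
vertex -3.354 -3.864 -2.221
vertex -3.95 -3.371 -2.068
endloop
endfacet
facet normal -0.867 -0.495 0.052
outer loop
vertex -4.202 -3.966 -3.168
vertex -4.094 -4.074 -2.394
vertex -4.475 -3.434 -2.653
endloop
endfacet
facet normal -0.357 -0.146 -0.923
outer loop
vertex -3.53 -3.689 -3.472
vertex -4.202 -3.966 -3.168
vertex -4.126 -3.196 -3.319
endloop
endfacet
facet normal 0.726 0.161 -0.669
outer loop
vertex -3.005 -3.626 -2.887
vertex -3.53 -3.689 -3.472
vertex -3.386 -2.986 -3.146
endloop
endfacet
facet normal 0.885 0.004 0.465
outer loop
vertex -3.354 -3.864 -2.221
vertex -3.005 -3.626 -2.887
vertex -3.278 -3.094 -2.372
endloop
endfacet

endsolid


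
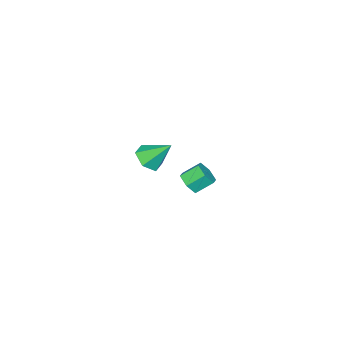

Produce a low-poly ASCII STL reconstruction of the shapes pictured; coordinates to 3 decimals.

solid 
facet normal 0.217 -0.664 -0.715
outer loop
vertex 3.308 -1.491 3.099
vertex 2.799 -1.105 2.586
vertex 3.588 -0.886 2.622
endloop
endfacet
facet normal 0.741 0.170 0.650
outer loop
vertex 3.308 -1.491 3.099
vertex 3.588 -0.886 2.622
vertex 2.461 -0.075 3.694
endloop
endfacet
facet normal 0.217 -0.664 -0.716
outer loop
vertex 3.588 -0.886 2.622
vertex 2.799 -1.105 2.586
vertex 3.079 -0.499 2.109
endloop
endfacet
facet normal 0.594 0.804 0.017
outer loop
vertex 3.588 -0.886 2.622
vertex 3.079 -0.499 2.109
vertex 2.461 -0.075 3.694
endloop
endfacet
facet normal 0.218 -0.664 -0.716
outer loop
vertex 3.079 -0.499 2.109
vertex 2.799 -1.105 2.586
vertex 2.289 -0.718 2.072
endloop
endfacet
facet normal -0.237 0.911 -0.336
outer loop
vertex 3.079 -0.499 2.109
vertex 2.289 -0.718 2.072
vertex 2.461 -0.075 3.694
endloop
endfacet
facet normal 0.218 -0.664 -0.716
outer loop
vertex 2.289 -0.718 2.072
vertex 2.799 -1.105 2.586
vertex 2.009 -1.324 2.549
endloop
endfacet
facet normal -0.922 0.383 -0.054
outer loop
vertex 2.289 -0.718 2.072
vertex 2.009 -1.324 2.549
vertex 2.461 -0.075 3.694
endloop
endfacet
facet normal 0.218 -0.665 -0.715
outer loop
vertex 2.009 -1.324 2.549
vertex 2.799 -1.105 2.586
vertex 2.518 -1.71 3.063
endloop
endfacet
facet normal -0.775 -0.251 0.580
outer loop
vertex 2.009 -1.324 2.549
vertex 2.518 -1.71 3.063
vertex 2.461 -0.075 3.694
endloop
endfacet
facet normal 0.217 -0.665 -0.715
outer loop
vertex 2.518 -1.71 3.063
vertex 2.799 -1.105 2.586
vertex 3.308 -1.491 3.099
endloop
endfacet
facet normal 0.057 -0.358 0.932
outer loop
vertex 2.518 -1.71 3.063
vertex 3.308 -1.491 3.099
vertex 2.461 -0.075 3.694
endloop
endfacet
facet normal 0.549 -0.583 -0.599
outer loop
vertex -2.85 -3.296 -3.054
vertex -3.165 -2.975 -3.655
vertex -2.538 -2.687 -3.361
endloop
endfacet
facet normal 0.726 -0.025 0.688
outer loop
vertex -2.85 -3.296 -3.054
vertex -2.538 -2.687 -3.361
vertex -3.48 -2.625 -2.365
endloop
endfacet
facet normal 0.726 -0.025 0.688
outer loop
vertex -3.48 -2.625 -2.365
vertex -2.538 -2.687 -3.361
vertex -3.168 -2.016 -2.672
endloop
endfacet
facet normal -0.549 0.583 0.599
outer loop
vertex -3.48 -2.625 -2.365
vertex -3.168 -2.016 -2.672
vertex -3.795 -2.305 -2.965
endloop
endfacet
facet normal 0.549 -0.584 -0.598
outer loop
vertex -2.538 -2.687 -3.361
vertex -3.165 -2.975 -3.655
vertex -2.853 -2.367 -3.962
endloop
endfacet
facet normal 0.723 0.691 -0.011
outer loop
vertex -2.538 -2.687 -3.361
vertex -2.853 -2.367 -3.962
vertex -3.168 -2.016 -2.672
endloop
endfacet
facet normal 0.723 0.691 -0.011
outer loop
vertex -3.168 -2.016 -2.672
vertex -2.853 -2.367 -3.962
vertex -3.483 -1.696 -3.273
endloop
endfacet
facet normal -0.549 0.584 0.598
outer loop
vertex -3.168 -2.016 -2.672
vertex -3.483 -1.696 -3.273
vertex -3.795 -2.305 -2.965
endloop
endfacet
facet normal 0.548 -0.584 -0.599
outer loop
vertex -2.853 -2.367 -3.962
vertex -3.165 -2.975 -3.655
vertex -3.48 -2.655 -4.255
endloop
endfacet
facet normal -0.002 0.715 -0.699
outer loop
vertex -2.853 -2.367 -3.962
vertex -3.48 -2.655 -4.255
vertex -3.483 -1.696 -3.273
endloop
endfacet
facet normal -0.002 0.715 -0.699
outer loop
vertex -3.483 -1.696 -3.273
vertex -3.48 -2.655 -4.255
vertex -4.11 -1.984 -3.566
endloop
endfacet
facet normal -0.548 0.584 0.599
outer loop
vertex -3.483 -1.696 -3.273
vertex -4.11 -1.984 -3.566
vertex -3.795 -2.305 -2.965
endloop
endfacet
facet normal 0.549 -0.583 -0.599
outer loop
vertex -3.48 -2.655 -4.255
vertex -3.165 -2.975 -3.655
vertex -3.792 -3.264 -3.948
endloop
endfacet
facet normal -0.726 0.025 -0.688
outer loop
vertex -3.48 -2.655 -4.255
vertex -3.792 -3.264 -3.948
vertex -4.11 -1.984 -3.566
endloop
endfacet
facet normal -0.726 0.025 -0.688
outer loop
vertex -4.11 -1.984 -3.566
vertex -3.792 -3.264 -3.948
vertex -4.422 -2.593 -3.259
endloop
endfacet
facet normal -0.549 0.583 0.599
outer loop
vertex -4.11 -1.984 -3.566
vertex -4.422 -2.593 -3.259
vertex -3.795 -2.305 -2.965
endloop
endfacet
facet normal 0.549 -0.584 -0.598
outer loop
vertex -3.792 -3.264 -3.948
vertex -3.165 -2.975 -3.655
vertex -3.477 -3.584 -3.347
endloop
endfacet
facet normal -0.723 -0.691 0.011
outer loop
vertex -3.792 -3.264 -3.948
vertex -3.477 -3.584 -3.347
vertex -4.422 -2.593 -3.259
endloop
endfacet
facet normal -0.723 -0.691 0.011
outer loop
vertex -4.422 -2.593 -3.259
vertex -3.477 -3.584 -3.347
vertex -4.107 -2.913 -2.658
endloop
endfacet
facet normal -0.549 0.584 0.598
outer loop
vertex -4.422 -2.593 -3.259
vertex -4.107 -2.913 -2.658
vertex -3.795 -2.305 -2.965
endloop
endfacet
facet normal 0.548 -0.584 -0.599
outer loop
vertex -3.477 -3.584 -3.347
vertex -3.165 -2.975 -3.655
vertex -2.85 -3.296 -3.054
endloop
endfacet
facet normal 0.002 -0.715 0.699
outer loop
vertex -3.477 -3.584 -3.347
vertex -2.85 -3.296 -3.054
vertex -4.107 -2.913 -2.658
endloop
endfacet
facet normal 0.002 -0.715 0.699
outer loop
vertex -4.107 -2.913 -2.658
vertex -2.85 -3.296 -3.054
vertex -3.48 -2.625 -2.365
endloop
endfacet
facet normal -0.548 0.584 0.599
outer loop
vertex -4.107 -2.913 -2.658
vertex -3.48 -2.625 -2.365
vertex -3.795 -2.305 -2.965
endloop
endfacet

endsolid


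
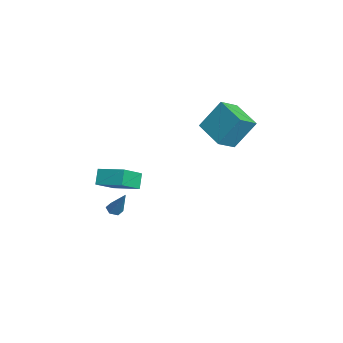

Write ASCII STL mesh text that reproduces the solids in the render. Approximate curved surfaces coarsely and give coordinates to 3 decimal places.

solid 
facet normal -0.476 -0.282 -0.833
outer loop
vertex -0.198 -3.352 -4.671
vertex -0.604 -3.509 -4.386
vertex -0.584 -3.02 -4.563
endloop
endfacet
facet normal 0.570 0.762 -0.307
outer loop
vertex -0.198 -3.352 -4.671
vertex -0.584 -3.02 -4.563
vertex 0.304 -2.971 -2.794
endloop
endfacet
facet normal -0.476 -0.282 -0.833
outer loop
vertex -0.584 -3.02 -4.563
vertex -0.604 -3.509 -4.386
vertex -0.99 -3.177 -4.278
endloop
endfacet
facet normal -0.286 0.951 0.117
outer loop
vertex -0.584 -3.02 -4.563
vertex -0.99 -3.177 -4.278
vertex 0.304 -2.971 -2.794
endloop
endfacet
facet normal -0.475 -0.281 -0.834
outer loop
vertex -0.99 -3.177 -4.278
vertex -0.604 -3.509 -4.386
vertex -1.01 -3.666 -4.102
endloop
endfacet
facet normal -0.746 0.252 0.616
outer loop
vertex -0.99 -3.177 -4.278
vertex -1.01 -3.666 -4.102
vertex 0.304 -2.971 -2.794
endloop
endfacet
facet normal -0.475 -0.281 -0.834
outer loop
vertex -1.01 -3.666 -4.102
vertex -0.604 -3.509 -4.386
vertex -0.624 -3.997 -4.21
endloop
endfacet
facet normal -0.351 -0.634 0.689
outer loop
vertex -1.01 -3.666 -4.102
vertex -0.624 -3.997 -4.21
vertex 0.304 -2.971 -2.794
endloop
endfacet
facet normal -0.475 -0.281 -0.834
outer loop
vertex -0.624 -3.997 -4.21
vertex -0.604 -3.509 -4.386
vertex -0.218 -3.84 -4.494
endloop
endfacet
facet normal 0.504 -0.822 0.266
outer loop
vertex -0.624 -3.997 -4.21
vertex -0.218 -3.84 -4.494
vertex 0.304 -2.971 -2.794
endloop
endfacet
facet normal -0.475 -0.283 -0.833
outer loop
vertex -0.218 -3.84 -4.494
vertex -0.604 -3.509 -4.386
vertex -0.198 -3.352 -4.671
endloop
endfacet
facet normal 0.965 -0.124 -0.233
outer loop
vertex -0.218 -3.84 -4.494
vertex -0.198 -3.352 -4.671
vertex 0.304 -2.971 -2.794
endloop
endfacet
facet normal -0.877 -0.377 0.298
outer loop
vertex -1.487 2.633 3.293
vertex -2.152 3.668 2.646
vertex -1.589 1.42 1.461
endloop
endfacet
facet normal 0.479 -0.744 0.466
outer loop
vertex 0.252 2.212 0.834
vertex -1.487 2.633 3.293
vertex -1.589 1.42 1.461
endloop
endfacet
facet normal -0.877 -0.377 0.298
outer loop
vertex -1.589 1.42 1.461
vertex -2.152 3.668 2.646
vertex -2.254 2.455 0.813
endloop
endfacet
facet normal -0.046 -0.551 -0.833
outer loop
vertex -2.254 2.455 0.813
vertex 0.252 2.212 0.834
vertex -1.589 1.42 1.461
endloop
endfacet
facet normal 0.047 0.551 0.833
outer loop
vertex -1.487 2.633 3.293
vertex -0.311 4.46 2.019
vertex -2.152 3.668 2.646
endloop
endfacet
facet normal 0.479 -0.744 0.466
outer loop
vertex 0.354 3.425 2.667
vertex -1.487 2.633 3.293
vertex 0.252 2.212 0.834
endloop
endfacet
facet normal 0.046 0.551 0.833
outer loop
vertex 0.354 3.425 2.667
vertex -0.311 4.46 2.019
vertex -1.487 2.633 3.293
endloop
endfacet
facet normal -0.479 0.744 -0.466
outer loop
vertex -2.152 3.668 2.646
vertex -0.311 4.46 2.019
vertex -2.254 2.455 0.813
endloop
endfacet
facet normal -0.046 -0.551 -0.833
outer loop
vertex -0.413 3.247 0.187
vertex 0.252 2.212 0.834
vertex -2.254 2.455 0.813
endloop
endfacet
facet normal -0.479 0.744 -0.466
outer loop
vertex -2.254 2.455 0.813
vertex -0.311 4.46 2.019
vertex -0.413 3.247 0.187
endloop
endfacet
facet normal 0.877 0.377 -0.298
outer loop
vertex -0.413 3.247 0.187
vertex 0.354 3.425 2.667
vertex 0.252 2.212 0.834
endloop
endfacet
facet normal 0.877 0.377 -0.298
outer loop
vertex -0.311 4.46 2.019
vertex 0.354 3.425 2.667
vertex -0.413 3.247 0.187
endloop
endfacet
facet normal -0.613 -0.758 -0.225
outer loop
vertex 2.173 -4.806 -0.855
vertex 1.599 -4.607 0.038
vertex 1.161 -3.723 -1.747
endloop
endfacet
facet normal 0.531 -0.184 -0.827
outer loop
vertex 2.221 -2.413 -1.358
vertex 2.173 -4.806 -0.855
vertex 1.161 -3.723 -1.747
endloop
endfacet
facet normal -0.613 -0.758 -0.225
outer loop
vertex 1.161 -3.723 -1.747
vertex 1.599 -4.607 0.038
vertex 0.587 -3.524 -0.854
endloop
endfacet
facet normal -0.585 0.626 -0.515
outer loop
vertex 0.587 -3.524 -0.854
vertex 2.221 -2.413 -1.358
vertex 1.161 -3.723 -1.747
endloop
endfacet
facet normal 0.585 -0.626 0.515
outer loop
vertex 2.173 -4.806 -0.855
vertex 2.659 -3.297 0.427
vertex 1.599 -4.607 0.038
endloop
endfacet
facet normal 0.531 -0.184 -0.827
outer loop
vertex 3.233 -3.496 -0.466
vertex 2.173 -4.806 -0.855
vertex 2.221 -2.413 -1.358
endloop
endfacet
facet normal 0.585 -0.626 0.515
outer loop
vertex 3.233 -3.496 -0.466
vertex 2.659 -3.297 0.427
vertex 2.173 -4.806 -0.855
endloop
endfacet
facet normal -0.531 0.184 0.827
outer loop
vertex 1.599 -4.607 0.038
vertex 2.659 -3.297 0.427
vertex 0.587 -3.524 -0.854
endloop
endfacet
facet normal -0.585 0.626 -0.515
outer loop
vertex 1.647 -2.214 -0.465
vertex 2.221 -2.413 -1.358
vertex 0.587 -3.524 -0.854
endloop
endfacet
facet normal -0.531 0.184 0.827
outer loop
vertex 0.587 -3.524 -0.854
vertex 2.659 -3.297 0.427
vertex 1.647 -2.214 -0.465
endloop
endfacet
facet normal 0.613 0.758 0.225
outer loop
vertex 1.647 -2.214 -0.465
vertex 3.233 -3.496 -0.466
vertex 2.221 -2.413 -1.358
endloop
endfacet
facet normal 0.613 0.758 0.225
outer loop
vertex 2.659 -3.297 0.427
vertex 3.233 -3.496 -0.466
vertex 1.647 -2.214 -0.465
endloop
endfacet

endsolid


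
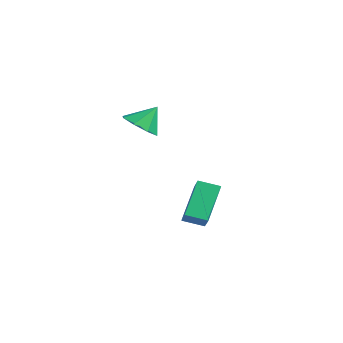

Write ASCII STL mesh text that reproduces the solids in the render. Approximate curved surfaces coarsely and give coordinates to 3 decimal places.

solid 
facet normal -0.727 0.278 -0.628
outer loop
vertex -2.984 -0.359 -1.025
vertex -2.413 0.458 -1.324
vertex -2.132 -1.498 -2.515
endloop
endfacet
facet normal -0.548 -0.785 0.287
outer loop
vertex -1.347 -1.798 -1.836
vertex -2.984 -0.359 -1.025
vertex -2.132 -1.498 -2.515
endloop
endfacet
facet normal -0.727 0.278 -0.628
outer loop
vertex -2.132 -1.498 -2.515
vertex -2.413 0.458 -1.324
vertex -1.562 -0.681 -2.813
endloop
endfacet
facet normal 0.414 -0.553 -0.723
outer loop
vertex -1.562 -0.681 -2.813
vertex -1.347 -1.798 -1.836
vertex -2.132 -1.498 -2.515
endloop
endfacet
facet normal -0.414 0.554 0.723
outer loop
vertex -2.984 -0.359 -1.025
vertex -1.628 0.158 -0.645
vertex -2.413 0.458 -1.324
endloop
endfacet
facet normal -0.548 -0.785 0.288
outer loop
vertex -2.198 -0.659 -0.347
vertex -2.984 -0.359 -1.025
vertex -1.347 -1.798 -1.836
endloop
endfacet
facet normal -0.413 0.552 0.724
outer loop
vertex -2.198 -0.659 -0.347
vertex -1.628 0.158 -0.645
vertex -2.984 -0.359 -1.025
endloop
endfacet
facet normal 0.549 0.785 -0.287
outer loop
vertex -2.413 0.458 -1.324
vertex -1.628 0.158 -0.645
vertex -1.562 -0.681 -2.813
endloop
endfacet
facet normal 0.413 -0.553 -0.723
outer loop
vertex -0.776 -0.981 -2.135
vertex -1.347 -1.798 -1.836
vertex -1.562 -0.681 -2.813
endloop
endfacet
facet normal 0.548 0.786 -0.287
outer loop
vertex -1.562 -0.681 -2.813
vertex -1.628 0.158 -0.645
vertex -0.776 -0.981 -2.135
endloop
endfacet
facet normal 0.727 -0.278 0.628
outer loop
vertex -0.776 -0.981 -2.135
vertex -2.198 -0.659 -0.347
vertex -1.347 -1.798 -1.836
endloop
endfacet
facet normal 0.727 -0.278 0.628
outer loop
vertex -1.628 0.158 -0.645
vertex -2.198 -0.659 -0.347
vertex -0.776 -0.981 -2.135
endloop
endfacet
facet normal -0.119 -0.593 -0.797
outer loop
vertex -1.783 -2.863 2.803
vertex -2.496 -3.286 3.224
vertex -2.406 -2.55 2.663
endloop
endfacet
facet normal 0.454 0.891 -0.027
outer loop
vertex -1.783 -2.863 2.803
vertex -2.406 -2.55 2.663
vertex -2.344 -2.534 4.236
endloop
endfacet
facet normal -0.120 -0.592 -0.797
outer loop
vertex -2.406 -2.55 2.663
vertex -2.496 -3.286 3.224
vertex -3.082 -2.667 2.852
endloop
endfacet
facet normal -0.171 0.985 -0.003
outer loop
vertex -2.406 -2.55 2.663
vertex -3.082 -2.667 2.852
vertex -2.344 -2.534 4.236
endloop
endfacet
facet normal -0.120 -0.592 -0.797
outer loop
vertex -3.082 -2.667 2.852
vertex -2.496 -3.286 3.224
vertex -3.415 -3.147 3.259
endloop
endfacet
facet normal -0.658 0.697 0.284
outer loop
vertex -3.082 -2.667 2.852
vertex -3.415 -3.147 3.259
vertex -2.344 -2.534 4.236
endloop
endfacet
facet normal -0.120 -0.592 -0.797
outer loop
vertex -3.415 -3.147 3.259
vertex -2.496 -3.286 3.224
vertex -3.209 -3.709 3.645
endloop
endfacet
facet normal -0.719 0.194 0.667
outer loop
vertex -3.415 -3.147 3.259
vertex -3.209 -3.709 3.645
vertex -2.344 -2.534 4.236
endloop
endfacet
facet normal -0.119 -0.593 -0.797
outer loop
vertex -3.209 -3.709 3.645
vertex -2.496 -3.286 3.224
vertex -2.586 -4.022 3.785
endloop
endfacet
facet normal -0.321 -0.227 0.920
outer loop
vertex -3.209 -3.709 3.645
vertex -2.586 -4.022 3.785
vertex -2.344 -2.534 4.236
endloop
endfacet
facet normal -0.120 -0.592 -0.797
outer loop
vertex -2.586 -4.022 3.785
vertex -2.496 -3.286 3.224
vertex -1.91 -3.905 3.596
endloop
endfacet
facet normal 0.306 -0.321 0.896
outer loop
vertex -2.586 -4.022 3.785
vertex -1.91 -3.905 3.596
vertex -2.344 -2.534 4.236
endloop
endfacet
facet normal -0.120 -0.592 -0.797
outer loop
vertex -1.91 -3.905 3.596
vertex -2.496 -3.286 3.224
vertex -1.577 -3.425 3.189
endloop
endfacet
facet normal 0.792 -0.033 0.609
outer loop
vertex -1.91 -3.905 3.596
vertex -1.577 -3.425 3.189
vertex -2.344 -2.534 4.236
endloop
endfacet
facet normal -0.120 -0.592 -0.797
outer loop
vertex -1.577 -3.425 3.189
vertex -2.496 -3.286 3.224
vertex -1.783 -2.863 2.803
endloop
endfacet
facet normal 0.854 0.469 0.227
outer loop
vertex -1.577 -3.425 3.189
vertex -1.783 -2.863 2.803
vertex -2.344 -2.534 4.236
endloop
endfacet

endsolid


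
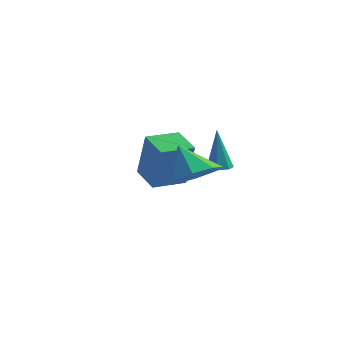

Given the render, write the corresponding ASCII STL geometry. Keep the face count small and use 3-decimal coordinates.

solid 
facet normal 0.536 -0.310 -0.785
outer loop
vertex 3.289 -4.46 -0.144
vertex 2.487 -4.209 -0.791
vertex 3.335 -3.696 -0.414
endloop
endfacet
facet normal 0.406 0.283 0.869
outer loop
vertex 3.289 -4.46 -0.144
vertex 3.335 -3.696 -0.414
vertex 1.693 -3.751 0.371
endloop
endfacet
facet normal 0.536 -0.310 -0.785
outer loop
vertex 3.335 -3.696 -0.414
vertex 2.487 -4.209 -0.791
vertex 2.884 -3.233 -0.905
endloop
endfacet
facet normal 0.234 0.805 0.545
outer loop
vertex 3.335 -3.696 -0.414
vertex 2.884 -3.233 -0.905
vertex 1.693 -3.751 0.371
endloop
endfacet
facet normal 0.537 -0.310 -0.785
outer loop
vertex 2.884 -3.233 -0.905
vertex 2.487 -4.209 -0.791
vertex 2.201 -3.342 -1.329
endloop
endfacet
facet normal -0.249 0.956 0.156
outer loop
vertex 2.884 -3.233 -0.905
vertex 2.201 -3.342 -1.329
vertex 1.693 -3.751 0.371
endloop
endfacet
facet normal 0.537 -0.310 -0.785
outer loop
vertex 2.201 -3.342 -1.329
vertex 2.487 -4.209 -0.791
vertex 1.685 -3.959 -1.438
endloop
endfacet
facet normal -0.759 0.647 -0.071
outer loop
vertex 2.201 -3.342 -1.329
vertex 1.685 -3.959 -1.438
vertex 1.693 -3.751 0.371
endloop
endfacet
facet normal 0.537 -0.310 -0.785
outer loop
vertex 1.685 -3.959 -1.438
vertex 2.487 -4.209 -0.791
vertex 1.639 -4.722 -1.168
endloop
endfacet
facet normal -0.998 0.059 -0.002
outer loop
vertex 1.685 -3.959 -1.438
vertex 1.639 -4.722 -1.168
vertex 1.693 -3.751 0.371
endloop
endfacet
facet normal 0.536 -0.310 -0.785
outer loop
vertex 1.639 -4.722 -1.168
vertex 2.487 -4.209 -0.791
vertex 2.09 -5.185 -0.677
endloop
endfacet
facet normal -0.826 -0.464 0.321
outer loop
vertex 1.639 -4.722 -1.168
vertex 2.09 -5.185 -0.677
vertex 1.693 -3.751 0.371
endloop
endfacet
facet normal 0.536 -0.310 -0.785
outer loop
vertex 2.09 -5.185 -0.677
vertex 2.487 -4.209 -0.791
vertex 2.773 -5.077 -0.253
endloop
endfacet
facet normal -0.344 -0.614 0.710
outer loop
vertex 2.09 -5.185 -0.677
vertex 2.773 -5.077 -0.253
vertex 1.693 -3.751 0.371
endloop
endfacet
facet normal 0.536 -0.310 -0.785
outer loop
vertex 2.773 -5.077 -0.253
vertex 2.487 -4.209 -0.791
vertex 3.289 -4.46 -0.144
endloop
endfacet
facet normal 0.167 -0.305 0.938
outer loop
vertex 2.773 -5.077 -0.253
vertex 3.289 -4.46 -0.144
vertex 1.693 -3.751 0.371
endloop
endfacet
facet normal -0.753 0.611 0.243
outer loop
vertex -1.004 -0.51 -0.967
vertex -0.123 0.602 -1.031
vertex -1.456 -0.269 -2.972
endloop
endfacet
facet normal -0.620 -0.783 0.046
outer loop
vertex -0.477 -1.062 -3.289
vertex -1.004 -0.51 -0.967
vertex -1.456 -0.269 -2.972
endloop
endfacet
facet normal -0.754 0.610 0.244
outer loop
vertex -1.456 -0.269 -2.972
vertex -0.123 0.602 -1.031
vertex -0.576 0.844 -3.037
endloop
endfacet
facet normal -0.219 0.117 -0.969
outer loop
vertex -0.576 0.844 -3.037
vertex -0.477 -1.062 -3.289
vertex -1.456 -0.269 -2.972
endloop
endfacet
facet normal 0.219 -0.117 0.969
outer loop
vertex -1.004 -0.51 -0.967
vertex 0.856 -0.191 -1.348
vertex -0.123 0.602 -1.031
endloop
endfacet
facet normal -0.620 -0.783 0.046
outer loop
vertex -0.024 -1.304 -1.283
vertex -1.004 -0.51 -0.967
vertex -0.477 -1.062 -3.289
endloop
endfacet
facet normal 0.218 -0.116 0.969
outer loop
vertex -0.024 -1.304 -1.283
vertex 0.856 -0.191 -1.348
vertex -1.004 -0.51 -0.967
endloop
endfacet
facet normal 0.620 0.783 -0.045
outer loop
vertex -0.123 0.602 -1.031
vertex 0.856 -0.191 -1.348
vertex -0.576 0.844 -3.037
endloop
endfacet
facet normal -0.218 0.117 -0.969
outer loop
vertex 0.404 0.05 -3.353
vertex -0.477 -1.062 -3.289
vertex -0.576 0.844 -3.037
endloop
endfacet
facet normal 0.620 0.783 -0.046
outer loop
vertex -0.576 0.844 -3.037
vertex 0.856 -0.191 -1.348
vertex 0.404 0.05 -3.353
endloop
endfacet
facet normal 0.753 -0.611 -0.244
outer loop
vertex 0.404 0.05 -3.353
vertex -0.024 -1.304 -1.283
vertex -0.477 -1.062 -3.289
endloop
endfacet
facet normal 0.754 -0.610 -0.243
outer loop
vertex 0.856 -0.191 -1.348
vertex -0.024 -1.304 -1.283
vertex 0.404 0.05 -3.353
endloop
endfacet
facet normal 0.129 -0.152 -0.980
outer loop
vertex 2.539 -1.024 -1.804
vertex 2.086 -0.808 -1.897
vertex 2.545 -0.587 -1.871
endloop
endfacet
facet normal 0.930 0.043 0.366
outer loop
vertex 2.539 -1.024 -1.804
vertex 2.545 -0.587 -1.871
vertex 1.854 -0.532 -0.123
endloop
endfacet
facet normal 0.129 -0.153 -0.980
outer loop
vertex 2.545 -0.587 -1.871
vertex 2.086 -0.808 -1.897
vertex 2.206 -0.316 -1.958
endloop
endfacet
facet normal 0.579 0.790 0.204
outer loop
vertex 2.545 -0.587 -1.871
vertex 2.206 -0.316 -1.958
vertex 1.854 -0.532 -0.123
endloop
endfacet
facet normal 0.127 -0.152 -0.980
outer loop
vertex 2.206 -0.316 -1.958
vertex 2.086 -0.808 -1.897
vertex 1.777 -0.415 -1.998
endloop
endfacet
facet normal -0.231 0.971 0.070
outer loop
vertex 2.206 -0.316 -1.958
vertex 1.777 -0.415 -1.998
vertex 1.854 -0.532 -0.123
endloop
endfacet
facet normal 0.128 -0.151 -0.980
outer loop
vertex 1.777 -0.415 -1.998
vertex 2.086 -0.808 -1.897
vertex 1.58 -0.81 -1.963
endloop
endfacet
facet normal -0.891 0.450 0.065
outer loop
vertex 1.777 -0.415 -1.998
vertex 1.58 -0.81 -1.963
vertex 1.854 -0.532 -0.123
endloop
endfacet
facet normal 0.128 -0.152 -0.980
outer loop
vertex 1.58 -0.81 -1.963
vertex 2.086 -0.808 -1.897
vertex 1.765 -1.203 -1.878
endloop
endfacet
facet normal -0.903 -0.384 0.192
outer loop
vertex 1.58 -0.81 -1.963
vertex 1.765 -1.203 -1.878
vertex 1.854 -0.532 -0.123
endloop
endfacet
facet normal 0.129 -0.152 -0.980
outer loop
vertex 1.765 -1.203 -1.878
vertex 2.086 -0.808 -1.897
vertex 2.191 -1.299 -1.807
endloop
endfacet
facet normal -0.262 -0.897 0.356
outer loop
vertex 1.765 -1.203 -1.878
vertex 2.191 -1.299 -1.807
vertex 1.854 -0.532 -0.123
endloop
endfacet
facet normal 0.129 -0.152 -0.980
outer loop
vertex 2.191 -1.299 -1.807
vertex 2.086 -0.808 -1.897
vertex 2.539 -1.024 -1.804
endloop
endfacet
facet normal 0.556 -0.709 0.434
outer loop
vertex 2.191 -1.299 -1.807
vertex 2.539 -1.024 -1.804
vertex 1.854 -0.532 -0.123
endloop
endfacet

endsolid


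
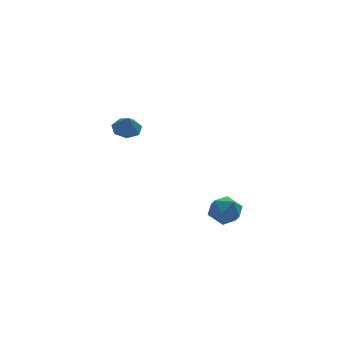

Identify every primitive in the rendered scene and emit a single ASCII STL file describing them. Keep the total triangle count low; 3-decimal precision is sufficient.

solid 
facet normal -0.907 0.254 0.337
outer loop
vertex 3.165 -3.104 -0.964
vertex 2.766 -4.122 -1.269
vertex 3.195 -3.97 -0.229
endloop
endfacet
facet normal -0.395 0.586 0.707
outer loop
vertex 3.165 -3.104 -0.964
vertex 3.195 -3.97 -0.229
vertex 4.083 -3.267 -0.316
endloop
endfacet
facet normal -0.004 0.968 0.249
outer loop
vertex 3.165 -3.104 -0.964
vertex 4.083 -3.267 -0.316
vertex 4.203 -2.985 -1.409
endloop
endfacet
facet normal -0.274 0.873 -0.405
outer loop
vertex 3.165 -3.104 -0.964
vertex 4.203 -2.985 -1.409
vertex 3.388 -3.514 -1.999
endloop
endfacet
facet normal -0.832 0.431 -0.350
outer loop
vertex 3.165 -3.104 -0.964
vertex 3.388 -3.514 -1.999
vertex 2.766 -4.122 -1.269
endloop
endfacet
facet normal 0.027 0.089 0.996
outer loop
vertex 4.083 -3.267 -0.316
vertex 3.195 -3.97 -0.229
vertex 4.252 -4.386 -0.221
endloop
endfacet
facet normal -0.801 -0.449 0.396
outer loop
vertex 3.195 -3.97 -0.229
vertex 2.766 -4.122 -1.269
vertex 3.437 -4.915 -0.811
endloop
endfacet
facet normal -0.680 -0.163 -0.715
outer loop
vertex 2.766 -4.122 -1.269
vertex 3.388 -3.514 -1.999
vertex 3.557 -4.633 -1.904
endloop
endfacet
facet normal 0.223 0.552 -0.803
outer loop
vertex 3.388 -3.514 -1.999
vertex 4.203 -2.985 -1.409
vertex 4.445 -3.93 -1.991
endloop
endfacet
facet normal 0.661 0.706 0.255
outer loop
vertex 4.203 -2.985 -1.409
vertex 4.083 -3.267 -0.316
vertex 4.874 -3.778 -0.951
endloop
endfacet
facet normal 0.274 -0.873 0.405
outer loop
vertex 4.475 -4.796 -1.256
vertex 4.252 -4.386 -0.221
vertex 3.437 -4.915 -0.811
endloop
endfacet
facet normal 0.004 -0.968 -0.249
outer loop
vertex 4.475 -4.796 -1.256
vertex 3.437 -4.915 -0.811
vertex 3.557 -4.633 -1.904
endloop
endfacet
facet normal 0.395 -0.586 -0.707
outer loop
vertex 4.475 -4.796 -1.256
vertex 3.557 -4.633 -1.904
vertex 4.445 -3.93 -1.991
endloop
endfacet
facet normal 0.907 -0.254 -0.337
outer loop
vertex 4.475 -4.796 -1.256
vertex 4.445 -3.93 -1.991
vertex 4.874 -3.778 -0.951
endloop
endfacet
facet normal 0.832 -0.431 0.350
outer loop
vertex 4.475 -4.796 -1.256
vertex 4.874 -3.778 -0.951
vertex 4.252 -4.386 -0.221
endloop
endfacet
facet normal -0.223 -0.552 0.803
outer loop
vertex 3.437 -4.915 -0.811
vertex 4.252 -4.386 -0.221
vertex 3.195 -3.97 -0.229
endloop
endfacet
facet normal -0.661 -0.706 -0.255
outer loop
vertex 3.557 -4.633 -1.904
vertex 3.437 -4.915 -0.811
vertex 2.766 -4.122 -1.269
endloop
endfacet
facet normal -0.027 -0.089 -0.996
outer loop
vertex 4.445 -3.93 -1.991
vertex 3.557 -4.633 -1.904
vertex 3.388 -3.514 -1.999
endloop
endfacet
facet normal 0.801 0.449 -0.396
outer loop
vertex 4.874 -3.778 -0.951
vertex 4.445 -3.93 -1.991
vertex 4.203 -2.985 -1.409
endloop
endfacet
facet normal 0.680 0.163 0.715
outer loop
vertex 4.252 -4.386 -0.221
vertex 4.874 -3.778 -0.951
vertex 4.083 -3.267 -0.316
endloop
endfacet
facet normal -0.028 0.514 -0.857
outer loop
vertex -0.131 4.942 2.672
vertex -0.659 4.247 2.272
vertex -0.956 5.026 2.749
endloop
endfacet
facet normal 0.128 0.439 0.889
outer loop
vertex -0.131 4.942 2.672
vertex -0.956 5.026 2.749
vertex -0.621 3.553 3.428
endloop
endfacet
facet normal -0.027 0.514 -0.857
outer loop
vertex -0.956 5.026 2.749
vertex -0.659 4.247 2.272
vertex -1.557 4.523 2.466
endloop
endfacet
facet normal -0.568 0.235 0.789
outer loop
vertex -0.956 5.026 2.749
vertex -1.557 4.523 2.466
vertex -0.621 3.553 3.428
endloop
endfacet
facet normal -0.027 0.515 -0.857
outer loop
vertex -1.557 4.523 2.466
vertex -0.659 4.247 2.272
vertex -1.482 3.813 2.037
endloop
endfacet
facet normal -0.823 -0.355 0.443
outer loop
vertex -1.557 4.523 2.466
vertex -1.482 3.813 2.037
vertex -0.621 3.553 3.428
endloop
endfacet
facet normal -0.027 0.515 -0.857
outer loop
vertex -1.482 3.813 2.037
vertex -0.659 4.247 2.272
vertex -0.787 3.43 1.785
endloop
endfacet
facet normal -0.448 -0.887 0.112
outer loop
vertex -1.482 3.813 2.037
vertex -0.787 3.43 1.785
vertex -0.621 3.553 3.428
endloop
endfacet
facet normal -0.028 0.515 -0.857
outer loop
vertex -0.787 3.43 1.785
vertex -0.659 4.247 2.272
vertex 0.005 3.663 1.899
endloop
endfacet
facet normal 0.276 -0.960 0.044
outer loop
vertex -0.787 3.43 1.785
vertex 0.005 3.663 1.899
vertex -0.621 3.553 3.428
endloop
endfacet
facet normal -0.028 0.515 -0.857
outer loop
vertex 0.005 3.663 1.899
vertex -0.659 4.247 2.272
vertex 0.297 4.336 2.294
endloop
endfacet
facet normal 0.803 -0.520 0.291
outer loop
vertex 0.005 3.663 1.899
vertex 0.297 4.336 2.294
vertex -0.621 3.553 3.428
endloop
endfacet
facet normal -0.028 0.515 -0.857
outer loop
vertex 0.297 4.336 2.294
vertex -0.659 4.247 2.272
vertex -0.131 4.942 2.672
endloop
endfacet
facet normal 0.737 0.104 0.668
outer loop
vertex 0.297 4.336 2.294
vertex -0.131 4.942 2.672
vertex -0.621 3.553 3.428
endloop
endfacet

endsolid
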